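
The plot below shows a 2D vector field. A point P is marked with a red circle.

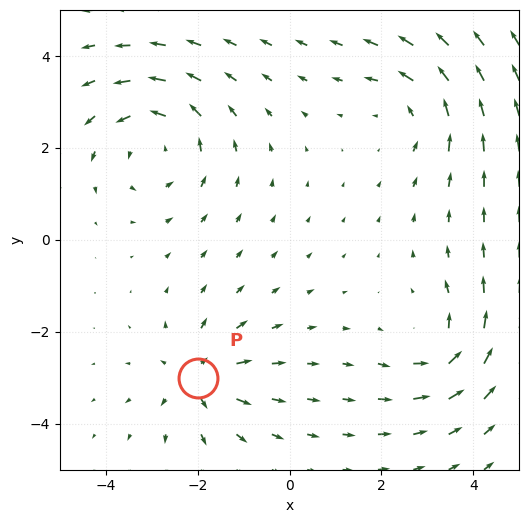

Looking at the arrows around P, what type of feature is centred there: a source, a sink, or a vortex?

source

At P (-2.0, -3.0) the arrows spread outward. Divergence about +3, curl ≈0 — positive divergence with near-zero curl is a source.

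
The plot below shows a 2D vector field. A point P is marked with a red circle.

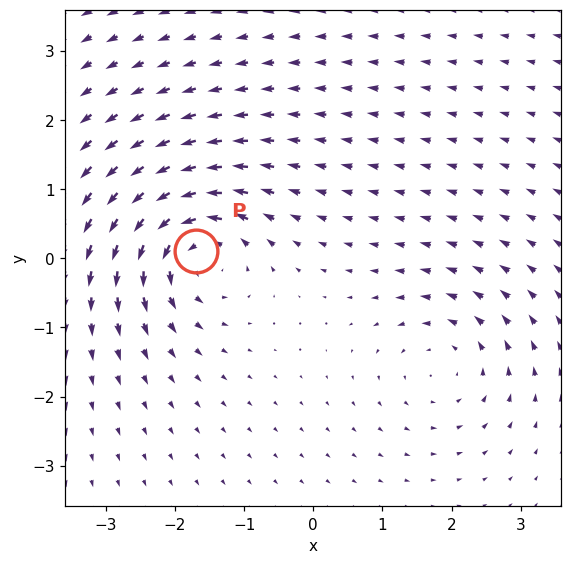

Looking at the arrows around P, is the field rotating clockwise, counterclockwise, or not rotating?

Near P at (-1.7, 0.1) the arrows circulate counterclockwise. The curl (z-component) there is about +7; positive curl means counterclockwise rotation.

counterclockwise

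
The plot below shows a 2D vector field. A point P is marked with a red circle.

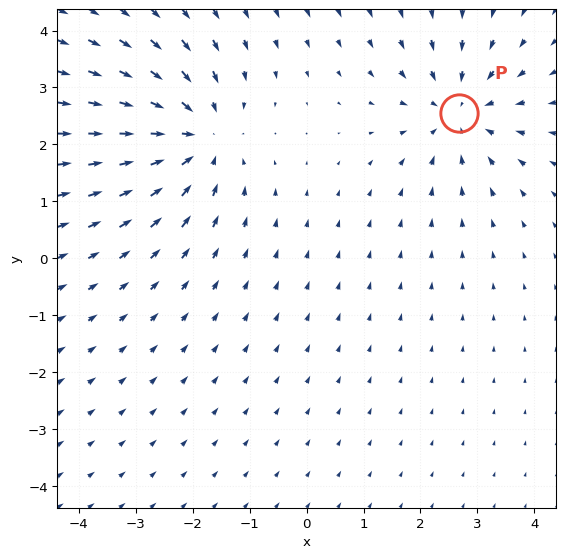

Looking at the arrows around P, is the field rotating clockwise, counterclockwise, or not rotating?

Near P at (2.7, 2.6) the arrows show no circulation. The curl there is ≈0.

not rotating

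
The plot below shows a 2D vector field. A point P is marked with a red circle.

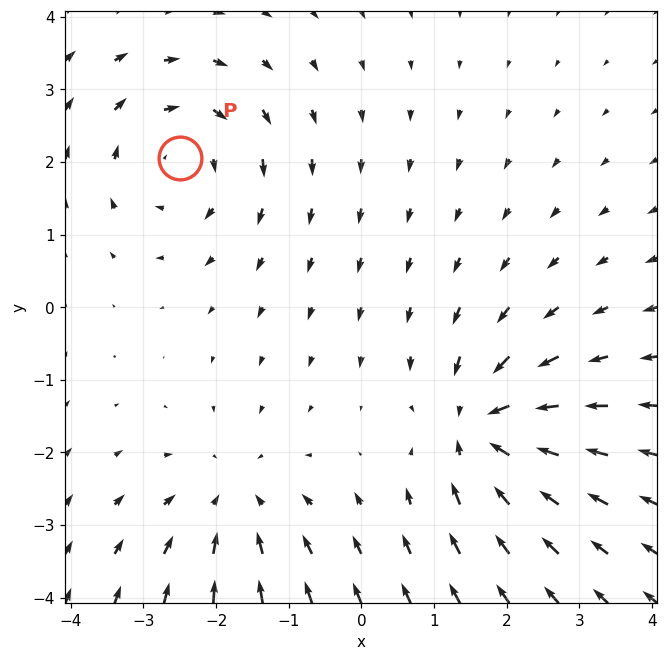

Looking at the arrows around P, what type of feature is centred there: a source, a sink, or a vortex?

vortex

At P (-2.5, 2.1) the arrows circulate clockwise. Divergence ≈0, curl about -4 — near-zero divergence with nonzero curl is a vortex.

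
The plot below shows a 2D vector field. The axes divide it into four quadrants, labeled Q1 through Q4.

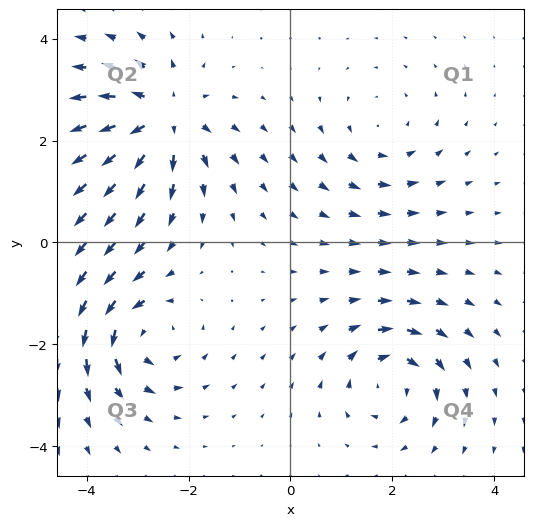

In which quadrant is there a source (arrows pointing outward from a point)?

The source sits at approximately (-2.5, 2.4), which lies in quadrant Q2. The divergence there is about +6, positive as expected for a source.

Q2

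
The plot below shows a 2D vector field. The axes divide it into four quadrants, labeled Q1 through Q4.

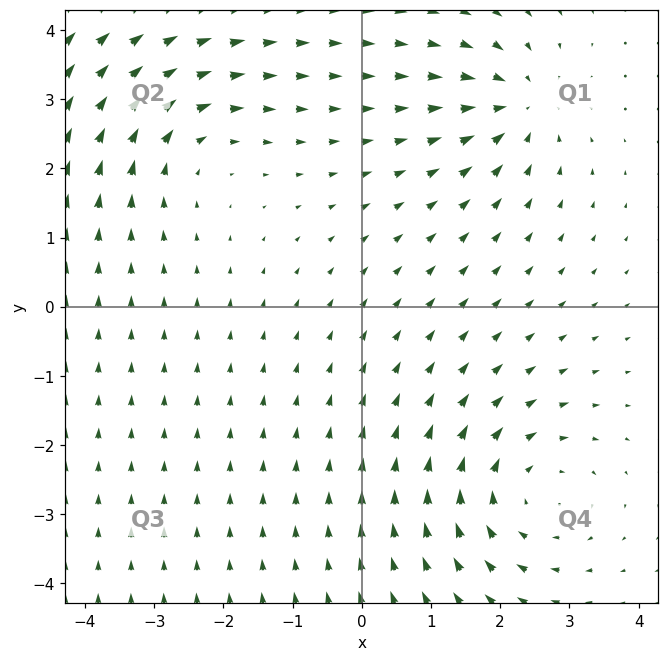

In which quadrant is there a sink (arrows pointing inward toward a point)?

Q1

The sink sits at approximately (2.3, 2.9), which lies in quadrant Q1. The divergence there is about -4, negative as expected for a sink.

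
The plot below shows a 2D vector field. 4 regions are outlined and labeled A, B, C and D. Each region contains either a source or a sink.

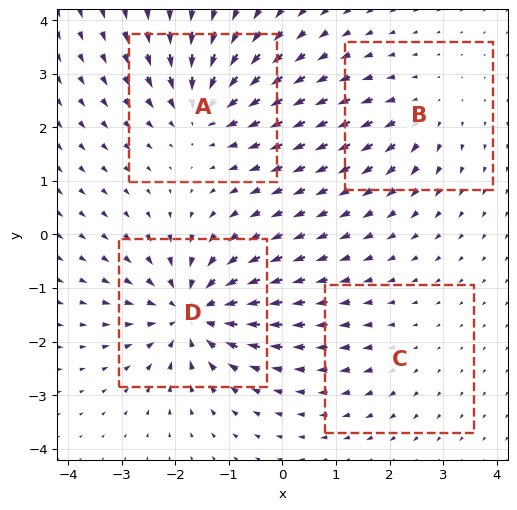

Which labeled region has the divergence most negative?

Divergence at each region's feature centre — A: about -6, B: about +3, C: about +2, D: about -8. Region D is most negative.

D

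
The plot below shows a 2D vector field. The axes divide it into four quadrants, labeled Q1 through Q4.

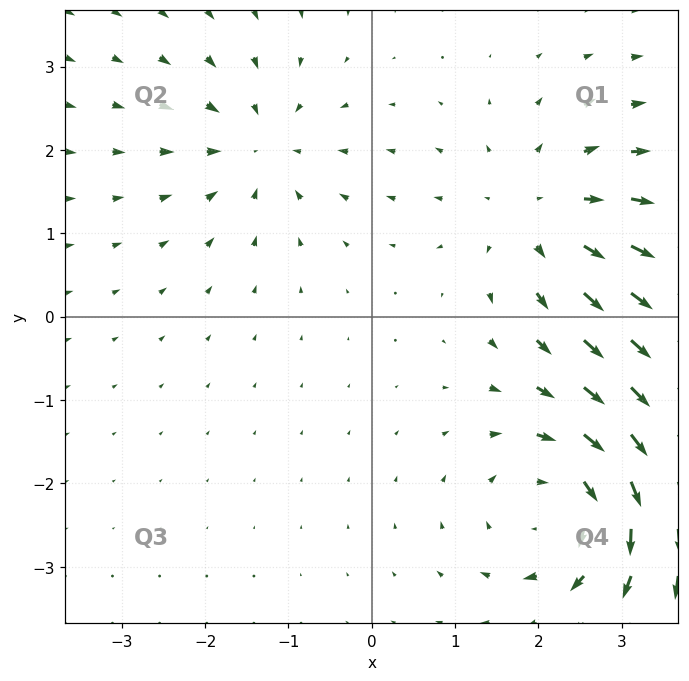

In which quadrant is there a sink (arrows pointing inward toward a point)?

The sink sits at approximately (-1.3, 2.0), which lies in quadrant Q2. The divergence there is about -4, negative as expected for a sink.

Q2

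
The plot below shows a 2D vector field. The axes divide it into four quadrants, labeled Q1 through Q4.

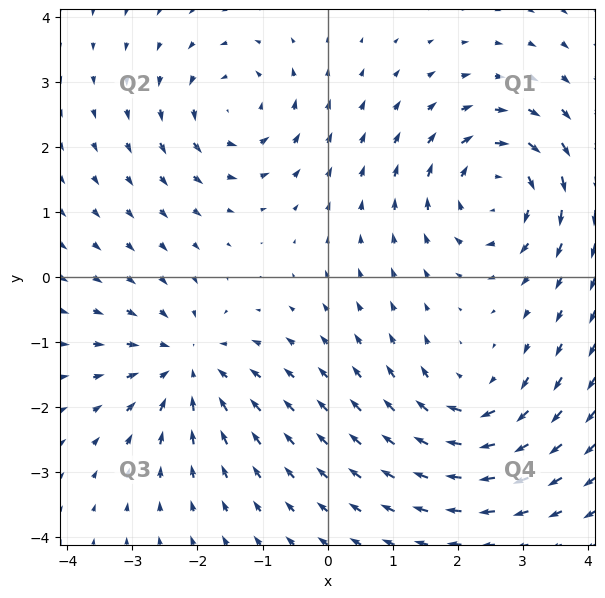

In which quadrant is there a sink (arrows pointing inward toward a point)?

Q3

The sink sits at approximately (-2.2, -1.4), which lies in quadrant Q3. The divergence there is about -4, negative as expected for a sink.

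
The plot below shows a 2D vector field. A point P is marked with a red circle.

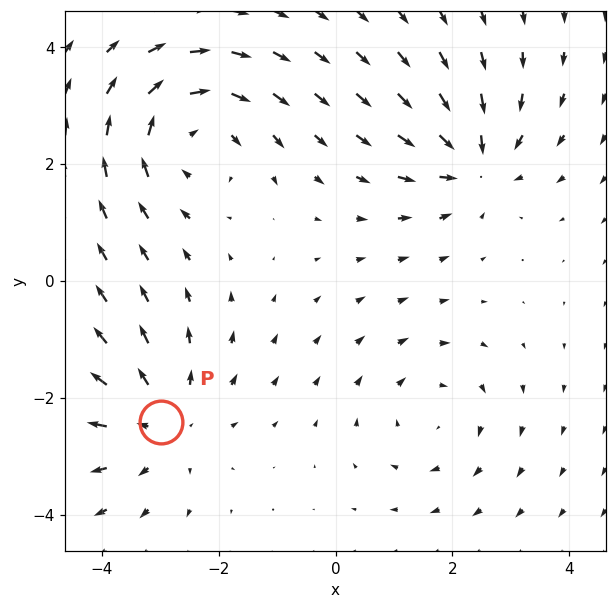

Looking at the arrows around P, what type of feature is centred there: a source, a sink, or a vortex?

At P (-3.0, -2.4) the arrows spread outward. Divergence about +3, curl ≈0 — positive divergence with near-zero curl is a source.

source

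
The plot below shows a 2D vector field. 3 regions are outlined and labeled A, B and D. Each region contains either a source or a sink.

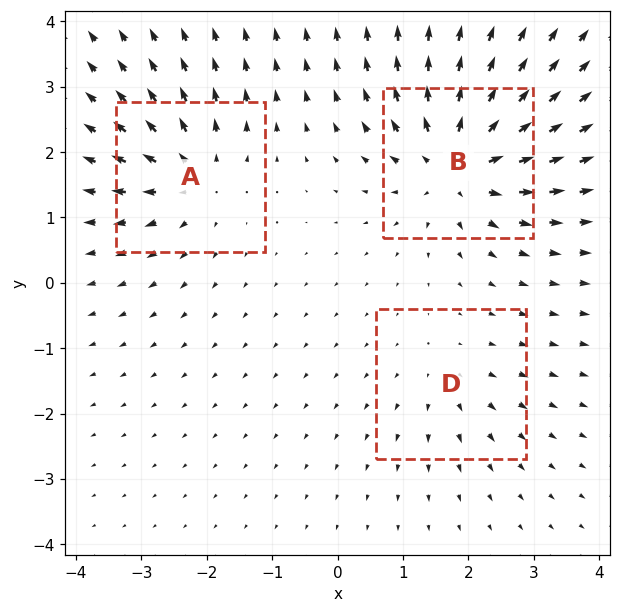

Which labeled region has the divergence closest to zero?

Divergence at each region's feature centre — A: about +4, B: about +6, D: about +2. Region D is closest to zero.

D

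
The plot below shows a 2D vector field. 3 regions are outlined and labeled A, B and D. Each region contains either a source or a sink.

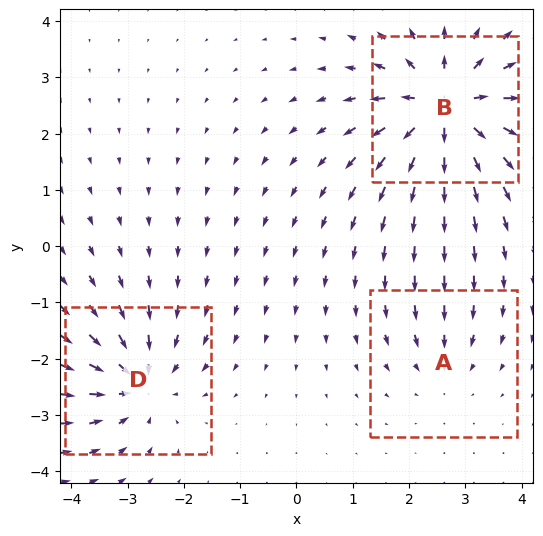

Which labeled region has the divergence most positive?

Divergence at each region's feature centre — A: about -2, B: about +6, D: about -4. Region B is most positive.

B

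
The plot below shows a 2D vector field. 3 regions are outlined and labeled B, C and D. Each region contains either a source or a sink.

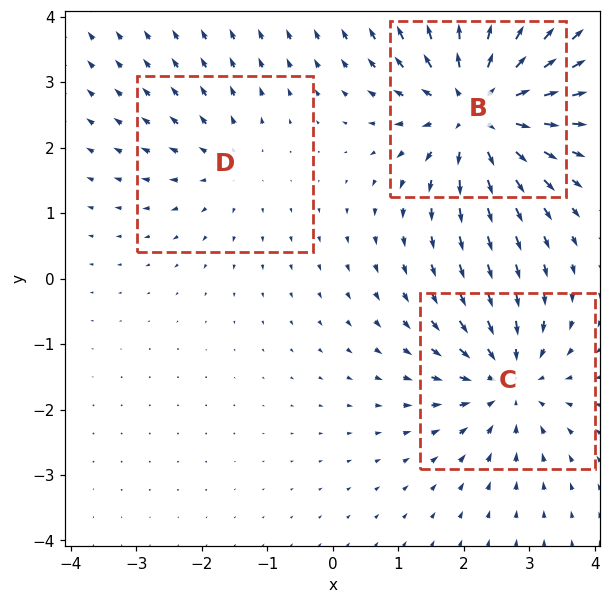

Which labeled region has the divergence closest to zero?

D

Divergence at each region's feature centre — B: about +5, C: about -4, D: about +2. Region D is closest to zero.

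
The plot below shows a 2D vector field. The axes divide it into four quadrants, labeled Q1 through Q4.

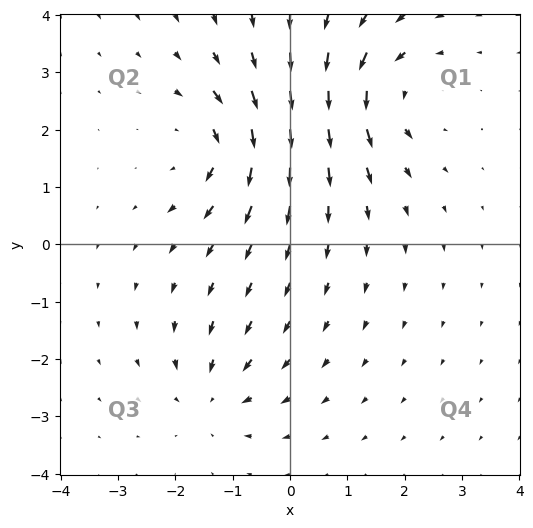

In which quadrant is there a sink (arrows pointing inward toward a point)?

Q3

The sink sits at approximately (-1.4, -2.6), which lies in quadrant Q3. The divergence there is about -3, negative as expected for a sink.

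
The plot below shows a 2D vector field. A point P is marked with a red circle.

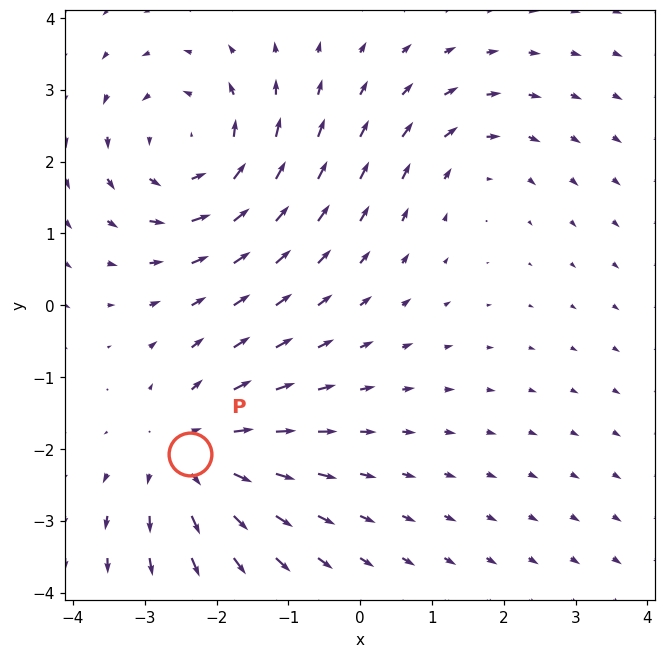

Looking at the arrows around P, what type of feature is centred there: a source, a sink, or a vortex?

At P (-2.4, -2.1) the arrows spread outward. Divergence about +4, curl ≈0 — positive divergence with near-zero curl is a source.

source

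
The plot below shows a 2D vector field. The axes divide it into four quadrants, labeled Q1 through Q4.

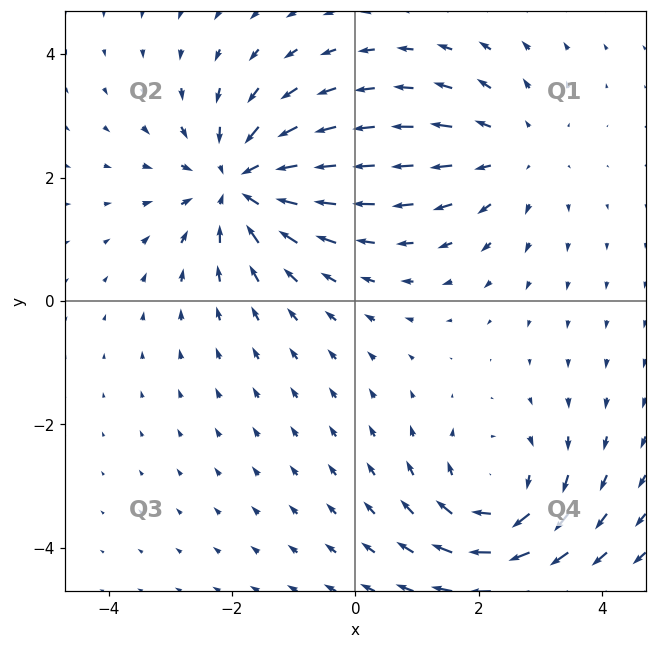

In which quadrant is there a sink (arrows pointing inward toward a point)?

Q2

The sink sits at approximately (-1.9, 1.9), which lies in quadrant Q2. The divergence there is about -4, negative as expected for a sink.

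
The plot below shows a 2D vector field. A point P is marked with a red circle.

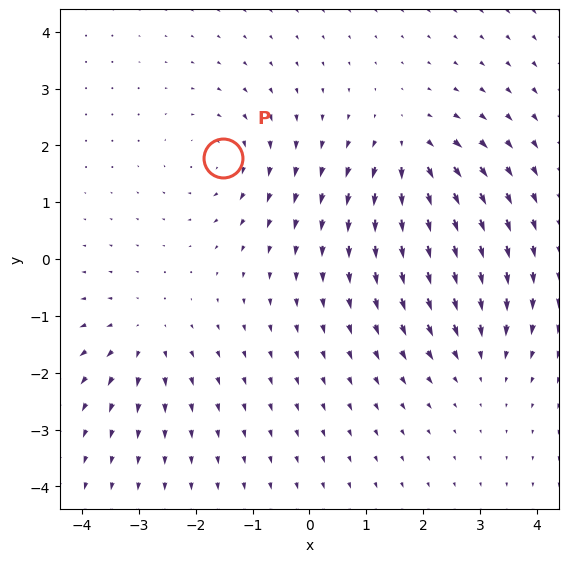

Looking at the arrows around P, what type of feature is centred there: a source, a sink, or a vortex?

At P (-1.5, 1.8) the arrows circulate clockwise. Divergence ≈0, curl about -3 — near-zero divergence with nonzero curl is a vortex.

vortex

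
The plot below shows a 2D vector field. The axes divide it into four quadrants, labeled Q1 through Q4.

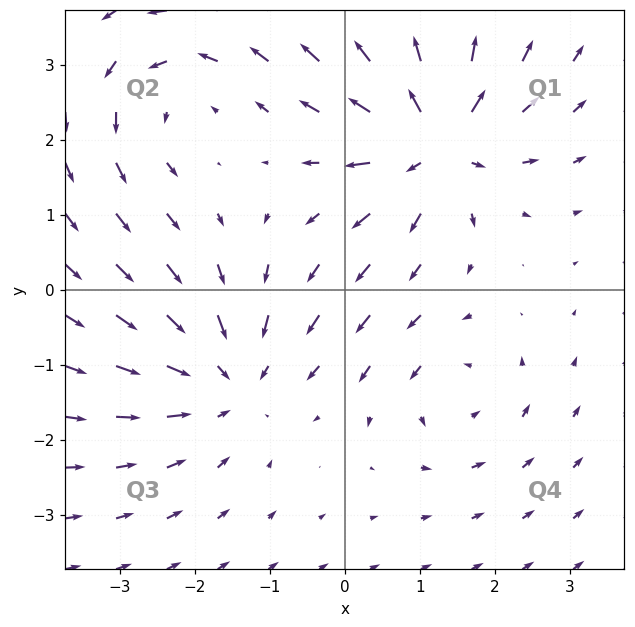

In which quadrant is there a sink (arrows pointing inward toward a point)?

Q3

The sink sits at approximately (-1.6, -1.2), which lies in quadrant Q3. The divergence there is about -4, negative as expected for a sink.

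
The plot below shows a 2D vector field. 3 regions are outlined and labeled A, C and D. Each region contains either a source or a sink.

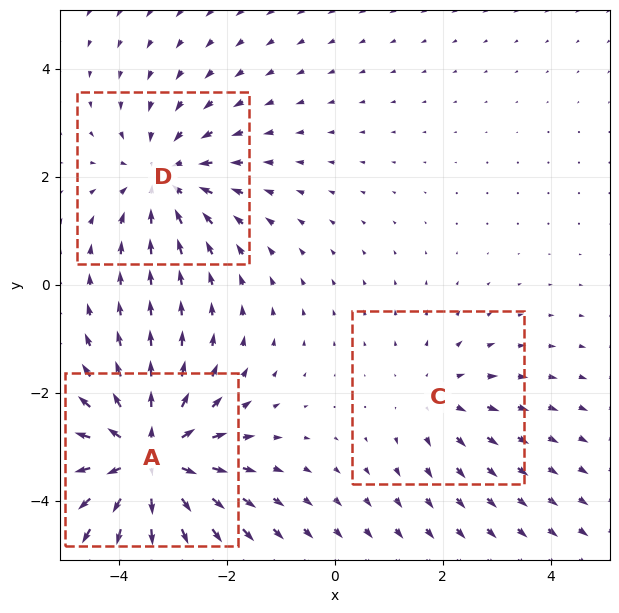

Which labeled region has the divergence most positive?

A

Divergence at each region's feature centre — A: about +4, C: about +2, D: about -3. Region A is most positive.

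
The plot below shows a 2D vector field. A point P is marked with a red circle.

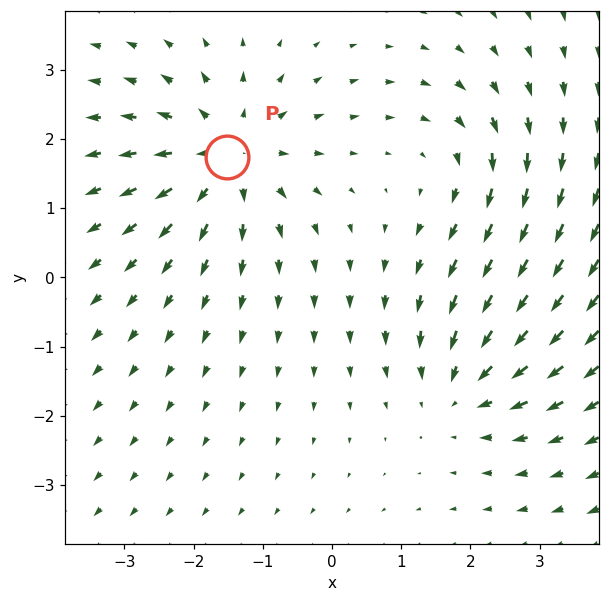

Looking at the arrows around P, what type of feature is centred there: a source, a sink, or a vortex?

source

At P (-1.5, 1.7) the arrows spread outward. Divergence about +4, curl ≈0 — positive divergence with near-zero curl is a source.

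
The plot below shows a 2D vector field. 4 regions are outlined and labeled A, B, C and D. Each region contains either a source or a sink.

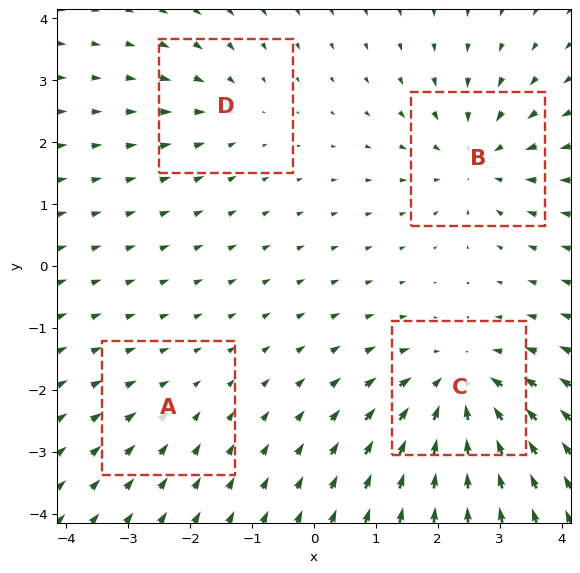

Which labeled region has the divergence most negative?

C

Divergence at each region's feature centre — A: about -2, B: about -5, C: about -6, D: about -3. Region C is most negative.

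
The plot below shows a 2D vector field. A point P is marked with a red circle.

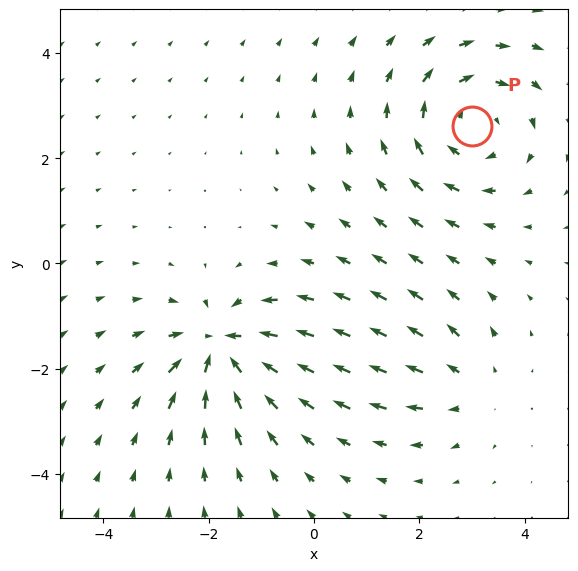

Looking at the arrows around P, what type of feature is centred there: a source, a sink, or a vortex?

At P (3.0, 2.6) the arrows circulate clockwise. Divergence ≈0, curl about -4 — near-zero divergence with nonzero curl is a vortex.

vortex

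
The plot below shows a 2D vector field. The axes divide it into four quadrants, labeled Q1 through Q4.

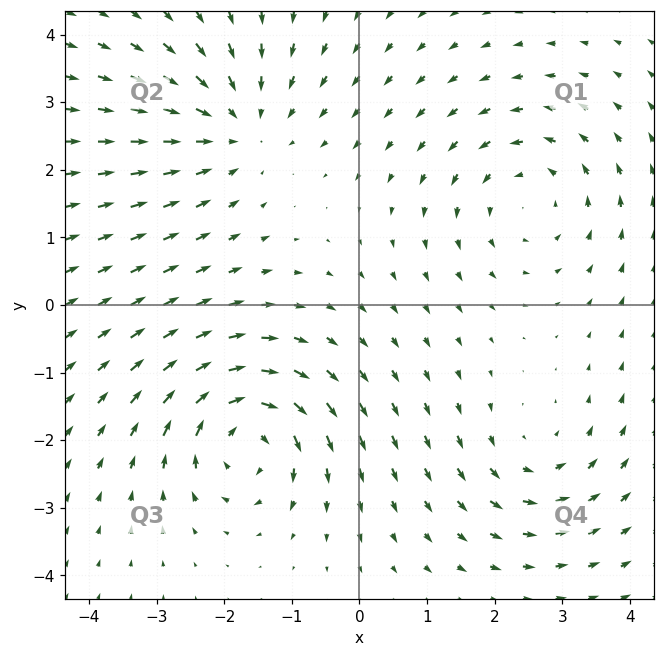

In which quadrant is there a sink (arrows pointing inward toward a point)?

The sink sits at approximately (-1.8, 2.6), which lies in quadrant Q2. The divergence there is about -3, negative as expected for a sink.

Q2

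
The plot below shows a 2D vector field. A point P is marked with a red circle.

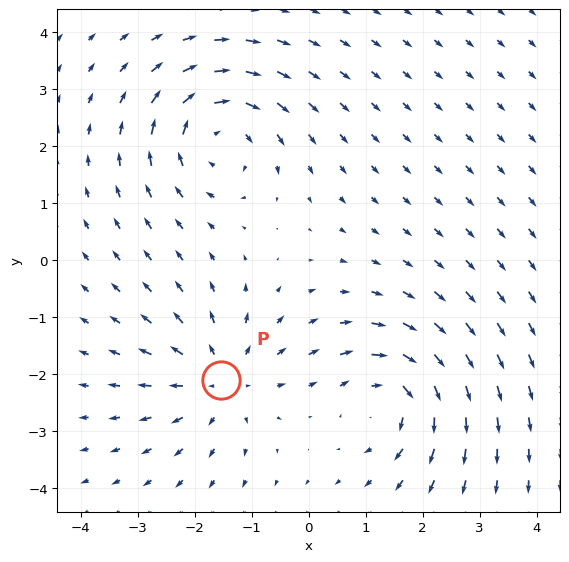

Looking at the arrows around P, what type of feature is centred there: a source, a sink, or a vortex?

source

At P (-1.5, -2.1) the arrows spread outward. Divergence about +4, curl ≈0 — positive divergence with near-zero curl is a source.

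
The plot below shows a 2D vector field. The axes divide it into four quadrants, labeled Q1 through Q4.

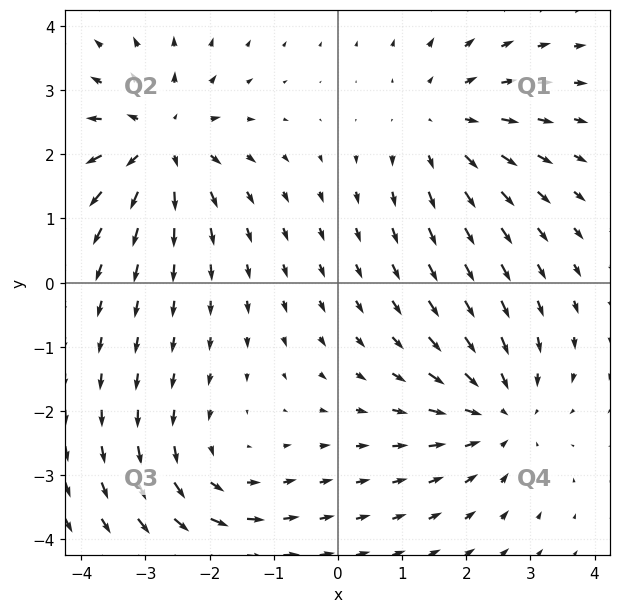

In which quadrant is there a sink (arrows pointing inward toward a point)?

The sink sits at approximately (2.5, -2.0), which lies in quadrant Q4. The divergence there is about -4, negative as expected for a sink.

Q4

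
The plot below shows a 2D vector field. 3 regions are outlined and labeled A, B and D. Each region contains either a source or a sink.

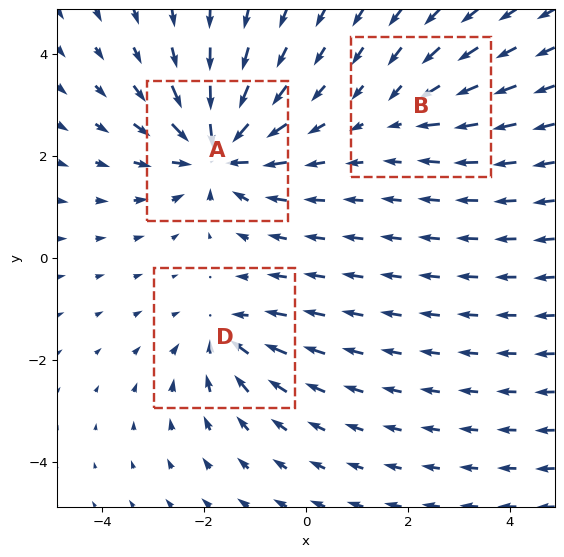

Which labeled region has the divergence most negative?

Divergence at each region's feature centre — A: about -6, B: about -2, D: about -3. Region A is most negative.

A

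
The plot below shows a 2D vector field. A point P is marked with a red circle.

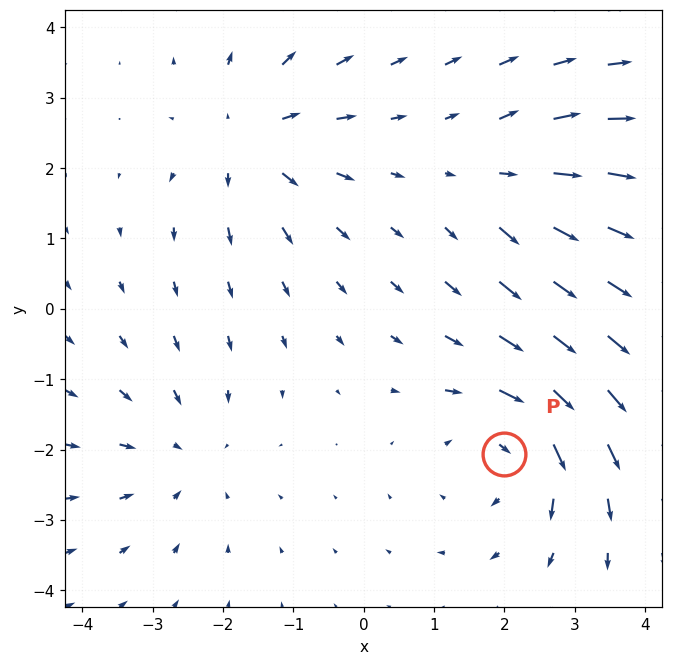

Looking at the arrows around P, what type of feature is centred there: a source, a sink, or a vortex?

At P (2.0, -2.1) the arrows circulate clockwise. Divergence ≈0, curl about -3 — near-zero divergence with nonzero curl is a vortex.

vortex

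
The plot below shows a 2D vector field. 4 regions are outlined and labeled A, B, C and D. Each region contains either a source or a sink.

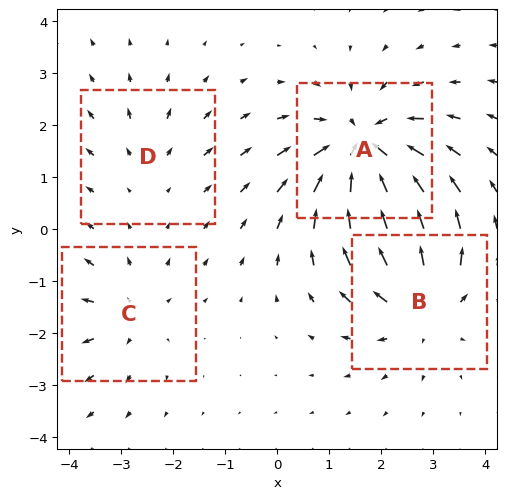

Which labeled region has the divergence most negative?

Divergence at each region's feature centre — A: about -7, B: about +5, C: about +3, D: about +2. Region A is most negative.

A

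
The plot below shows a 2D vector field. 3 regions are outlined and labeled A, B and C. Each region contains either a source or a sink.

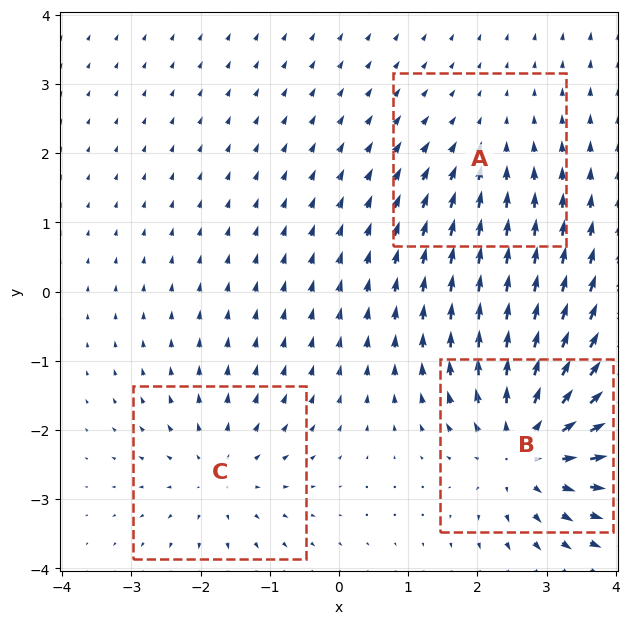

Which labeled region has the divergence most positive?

B

Divergence at each region's feature centre — A: about -2, B: about +5, C: about +3. Region B is most positive.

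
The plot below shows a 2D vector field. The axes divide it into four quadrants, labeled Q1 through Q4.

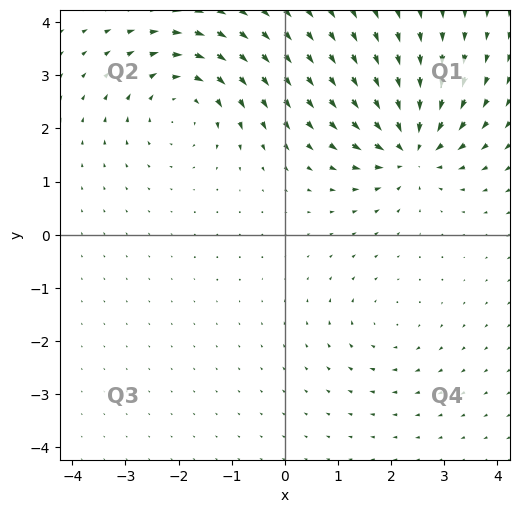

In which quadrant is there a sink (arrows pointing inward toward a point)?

Q1

The sink sits at approximately (2.4, 1.6), which lies in quadrant Q1. The divergence there is about -7, negative as expected for a sink.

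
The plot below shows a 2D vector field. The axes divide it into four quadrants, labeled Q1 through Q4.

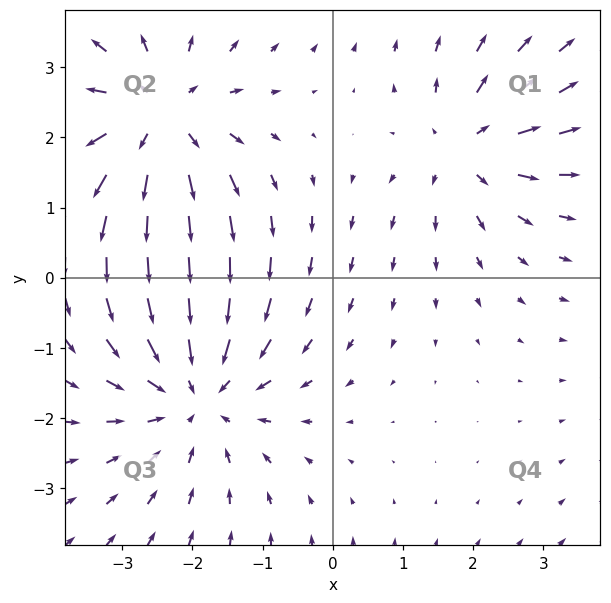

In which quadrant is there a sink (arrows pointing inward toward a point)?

The sink sits at approximately (-1.9, -1.6), which lies in quadrant Q3. The divergence there is about -3, negative as expected for a sink.

Q3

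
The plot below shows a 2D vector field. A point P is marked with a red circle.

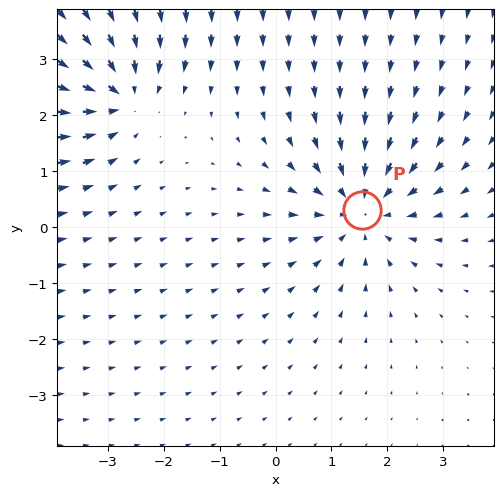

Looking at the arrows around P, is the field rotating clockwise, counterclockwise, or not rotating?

Near P at (1.5, 0.3) the arrows show no circulation. The curl there is ≈0.

not rotating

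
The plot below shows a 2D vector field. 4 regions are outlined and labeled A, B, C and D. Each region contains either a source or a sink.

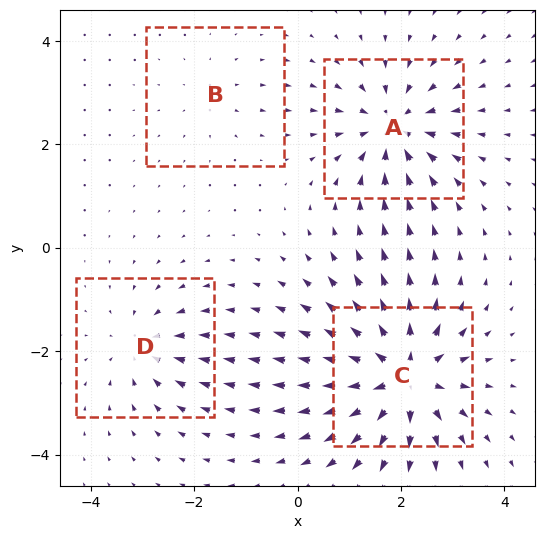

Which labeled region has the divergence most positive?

C

Divergence at each region's feature centre — A: about -6, B: about +2, C: about +8, D: about -4. Region C is most positive.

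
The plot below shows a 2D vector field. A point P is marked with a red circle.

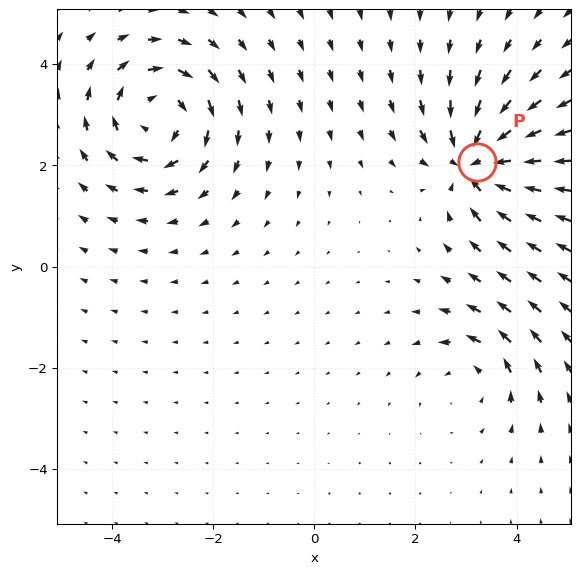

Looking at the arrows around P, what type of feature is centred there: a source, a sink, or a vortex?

sink

At P (3.2, 2.1) the arrows converge inward. Divergence about -6, curl ≈0 — negative divergence with near-zero curl is a sink.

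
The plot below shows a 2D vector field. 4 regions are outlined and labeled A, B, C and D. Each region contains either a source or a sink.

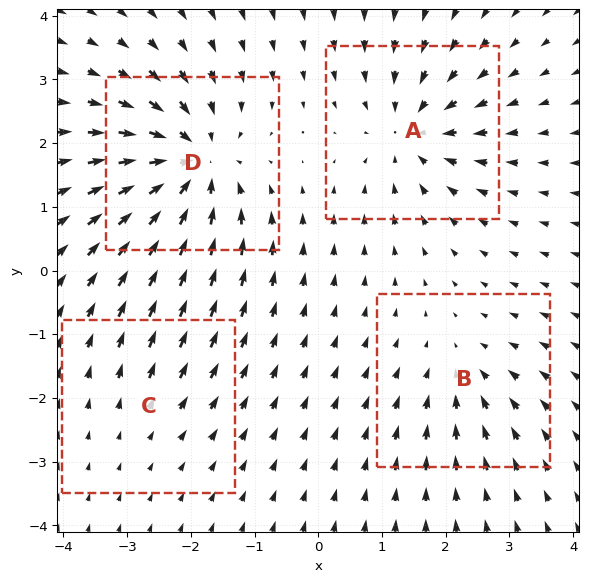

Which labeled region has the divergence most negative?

D

Divergence at each region's feature centre — A: about -6, B: about -4, C: about +2, D: about -8. Region D is most negative.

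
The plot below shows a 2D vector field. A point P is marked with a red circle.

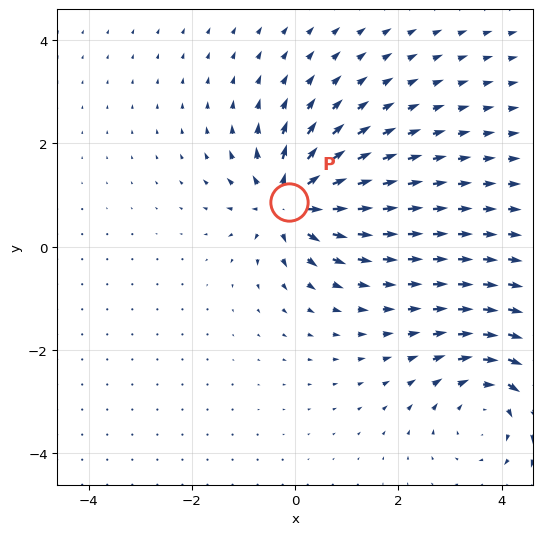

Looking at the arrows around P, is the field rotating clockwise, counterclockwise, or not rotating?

not rotating

Near P at (-0.1, 0.9) the arrows show no circulation. The curl there is ≈0.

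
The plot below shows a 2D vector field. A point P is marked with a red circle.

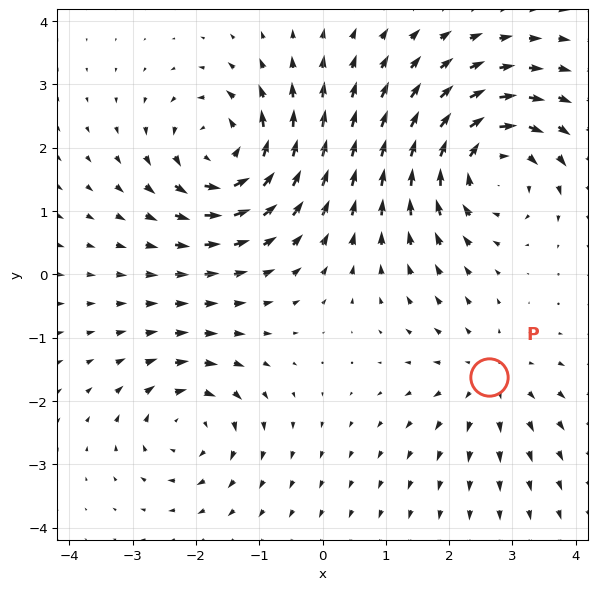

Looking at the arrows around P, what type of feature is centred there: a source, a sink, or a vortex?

At P (2.6, -1.6) the arrows spread outward. Divergence about +3, curl ≈0 — positive divergence with near-zero curl is a source.

source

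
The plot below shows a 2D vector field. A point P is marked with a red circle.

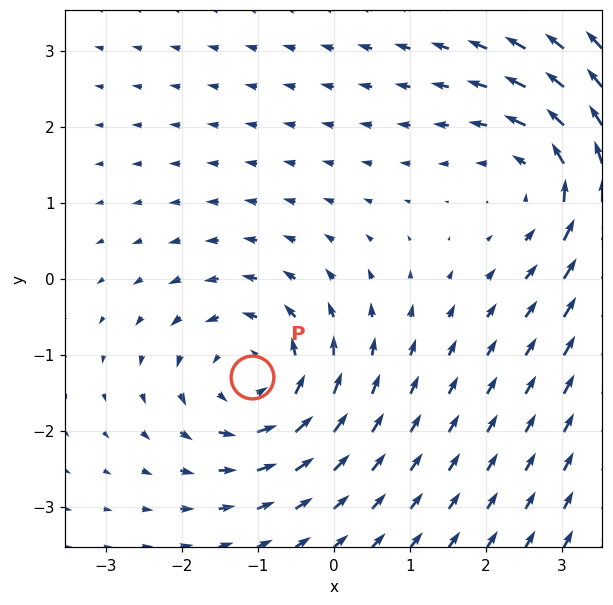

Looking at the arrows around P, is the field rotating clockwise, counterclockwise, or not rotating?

counterclockwise

Near P at (-1.1, -1.3) the arrows circulate counterclockwise. The curl (z-component) there is about +4; positive curl means counterclockwise rotation.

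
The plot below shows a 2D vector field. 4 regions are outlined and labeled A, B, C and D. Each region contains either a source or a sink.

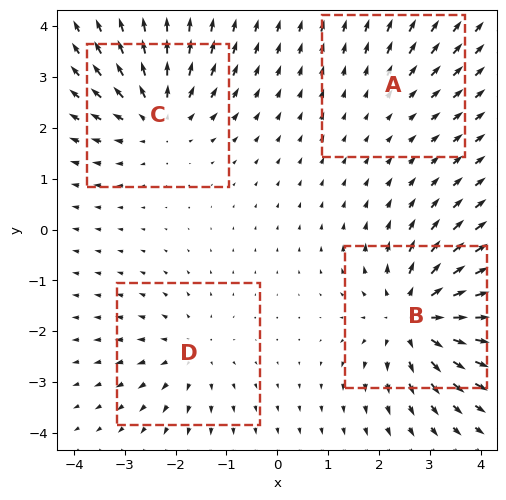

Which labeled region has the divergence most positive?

Divergence at each region's feature centre — A: about +2, B: about +7, C: about +5, D: about +3. Region B is most positive.

B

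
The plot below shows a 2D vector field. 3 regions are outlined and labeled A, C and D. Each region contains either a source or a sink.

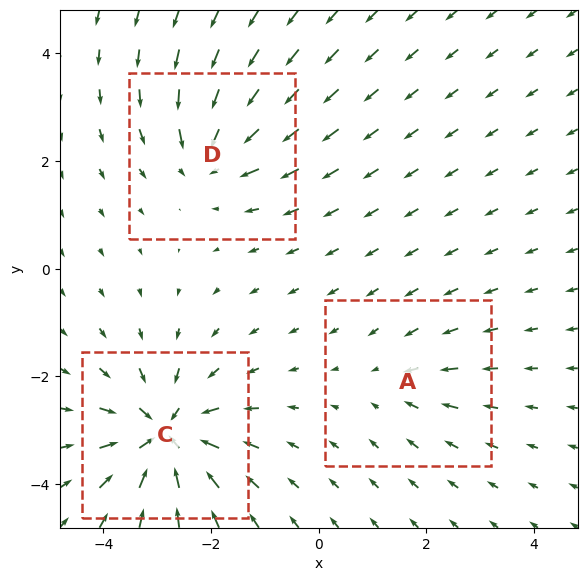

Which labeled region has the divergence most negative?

Divergence at each region's feature centre — A: about -2, C: about -6, D: about -4. Region C is most negative.

C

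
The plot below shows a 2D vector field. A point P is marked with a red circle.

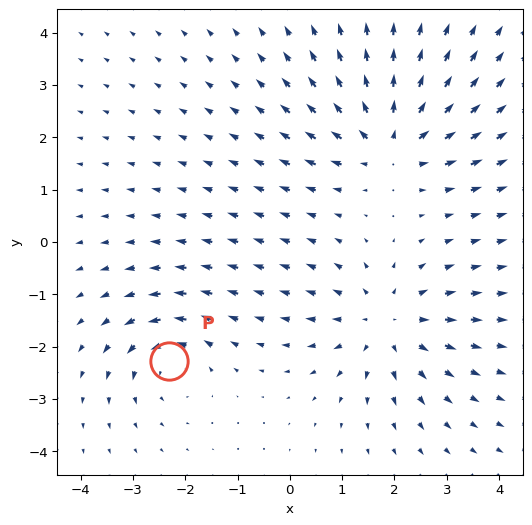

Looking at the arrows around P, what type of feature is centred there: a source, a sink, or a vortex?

At P (-2.3, -2.3) the arrows circulate counterclockwise. Divergence ≈0, curl about +5 — near-zero divergence with nonzero curl is a vortex.

vortex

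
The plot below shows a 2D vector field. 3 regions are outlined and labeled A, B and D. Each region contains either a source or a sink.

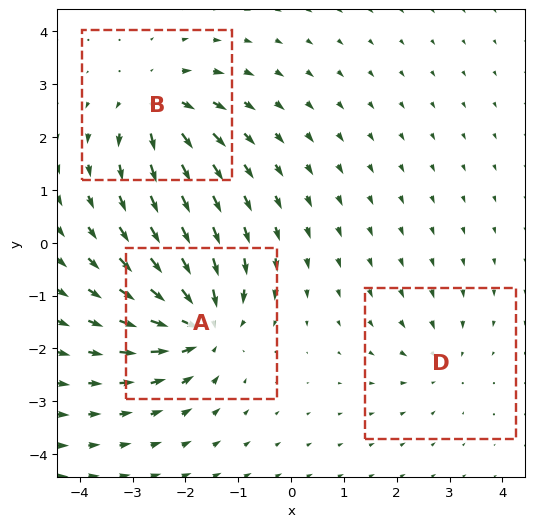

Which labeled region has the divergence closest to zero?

Divergence at each region's feature centre — A: about -6, B: about +4, D: about -2. Region D is closest to zero.

D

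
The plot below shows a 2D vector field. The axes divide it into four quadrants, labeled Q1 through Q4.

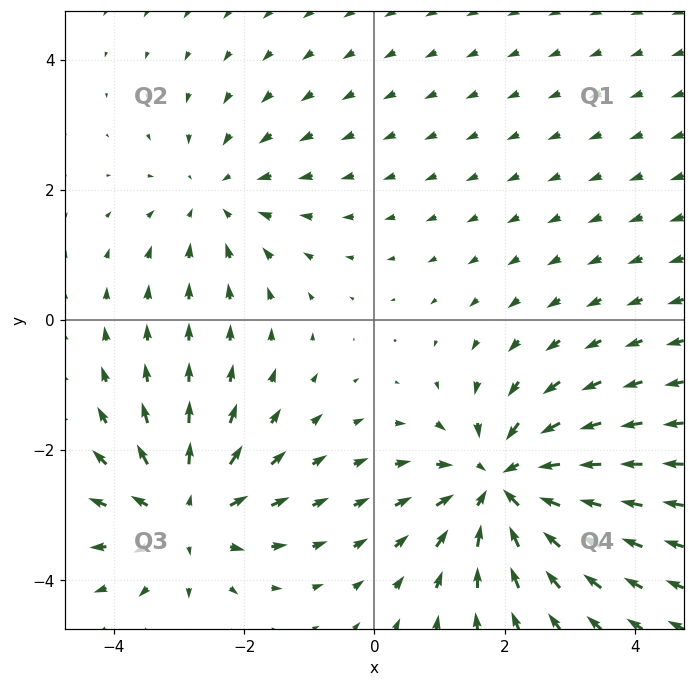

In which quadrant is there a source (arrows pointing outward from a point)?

Q3

The source sits at approximately (-2.9, -3.0), which lies in quadrant Q3. The divergence there is about +4, positive as expected for a source.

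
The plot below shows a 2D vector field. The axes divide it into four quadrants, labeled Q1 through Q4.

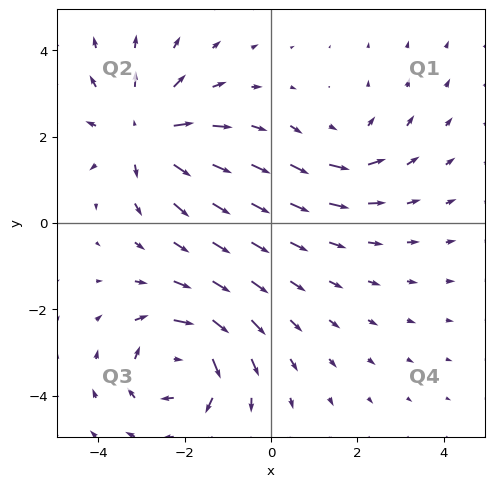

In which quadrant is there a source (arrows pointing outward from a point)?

The source sits at approximately (-2.9, 2.1), which lies in quadrant Q2. The divergence there is about +4, positive as expected for a source.

Q2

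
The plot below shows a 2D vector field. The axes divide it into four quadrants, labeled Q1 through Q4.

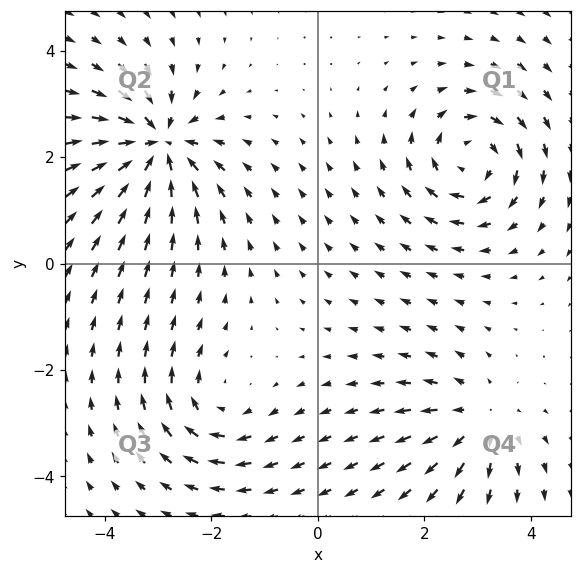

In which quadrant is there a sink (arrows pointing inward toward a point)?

Q2

The sink sits at approximately (-3.0, 2.2), which lies in quadrant Q2. The divergence there is about -6, negative as expected for a sink.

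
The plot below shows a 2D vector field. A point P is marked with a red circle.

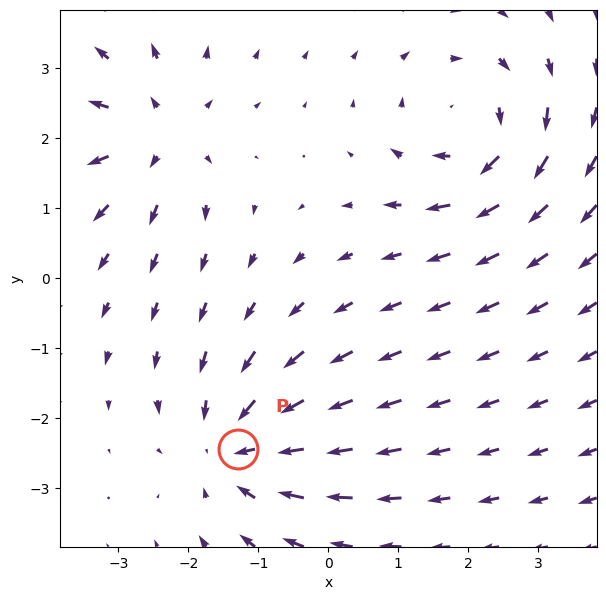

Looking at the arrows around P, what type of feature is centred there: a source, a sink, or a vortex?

sink

At P (-1.3, -2.4) the arrows converge inward. Divergence about -5, curl ≈0 — negative divergence with near-zero curl is a sink.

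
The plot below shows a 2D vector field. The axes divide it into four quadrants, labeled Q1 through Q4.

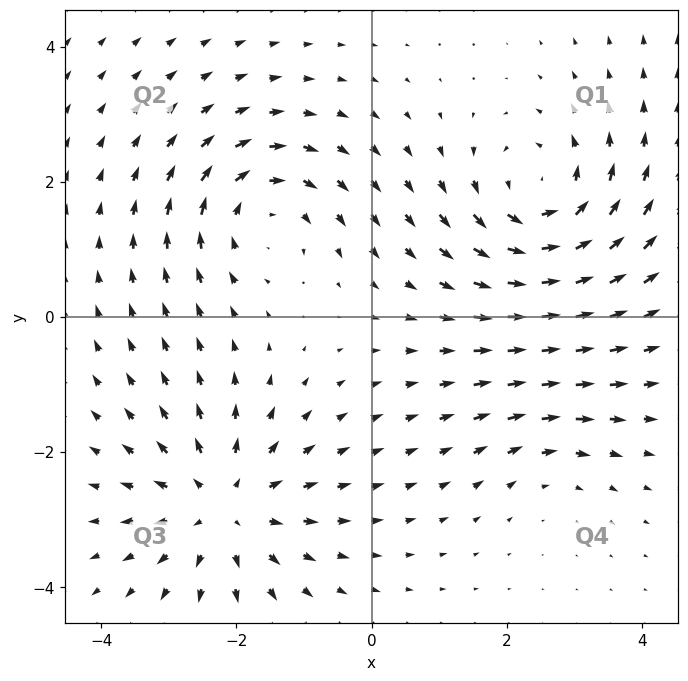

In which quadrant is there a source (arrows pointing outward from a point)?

Q3

The source sits at approximately (-2.2, -2.8), which lies in quadrant Q3. The divergence there is about +5, positive as expected for a source.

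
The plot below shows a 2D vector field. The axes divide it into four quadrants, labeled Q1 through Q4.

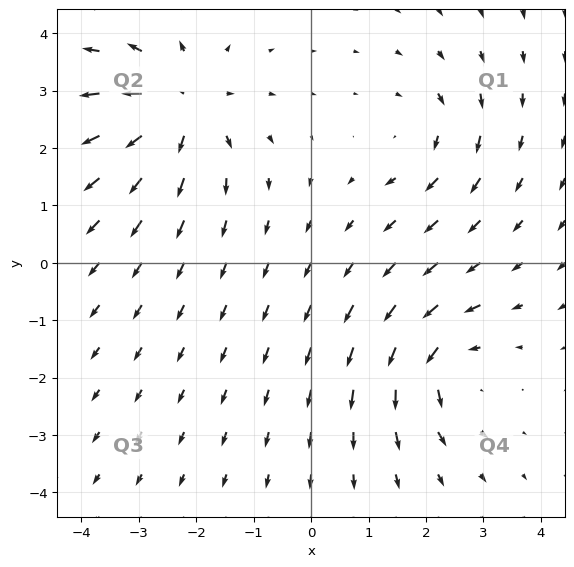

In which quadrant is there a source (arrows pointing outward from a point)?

Q2

The source sits at approximately (-2.3, 2.7), which lies in quadrant Q2. The divergence there is about +5, positive as expected for a source.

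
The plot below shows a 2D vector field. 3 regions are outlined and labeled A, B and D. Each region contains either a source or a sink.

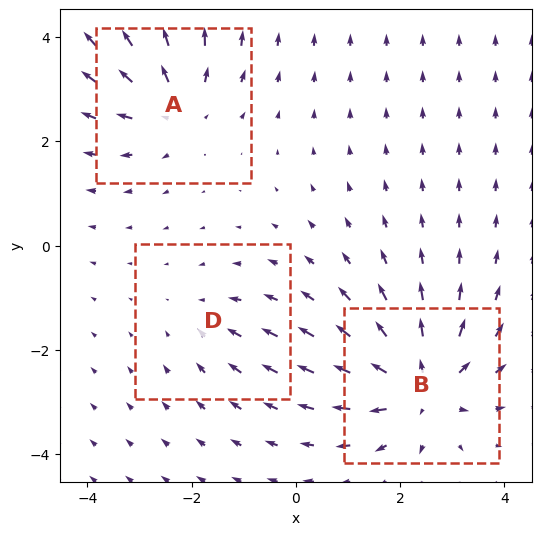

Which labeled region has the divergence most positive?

Divergence at each region's feature centre — A: about +3, B: about +5, D: about -2. Region B is most positive.

B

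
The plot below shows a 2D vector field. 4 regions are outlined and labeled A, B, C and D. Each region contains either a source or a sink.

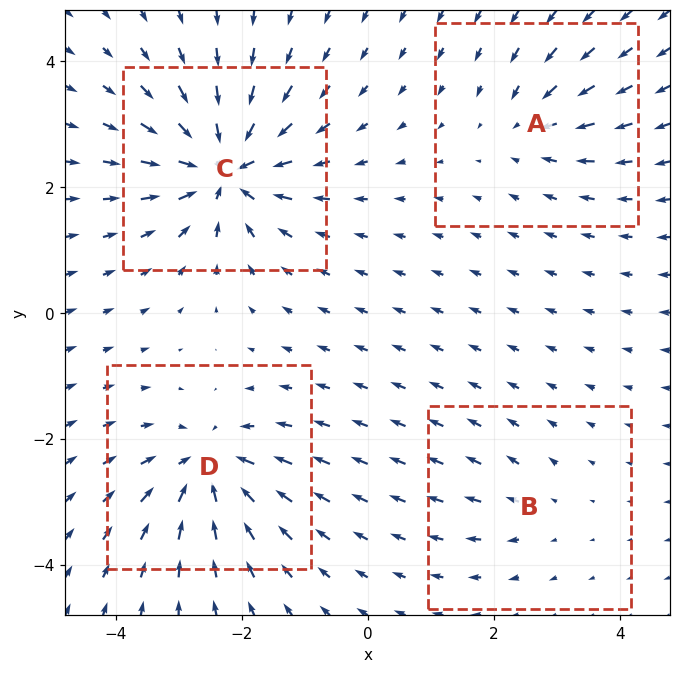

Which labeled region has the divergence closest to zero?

Divergence at each region's feature centre — A: about -4, B: about +3, C: about -9, D: about -7. Region B is closest to zero.

B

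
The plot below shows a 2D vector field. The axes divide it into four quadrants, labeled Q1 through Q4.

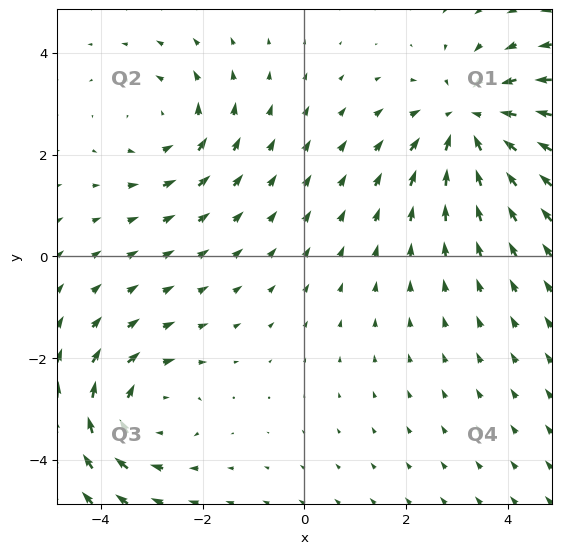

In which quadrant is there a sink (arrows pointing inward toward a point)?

Q1

The sink sits at approximately (3.3, 2.6), which lies in quadrant Q1. The divergence there is about -4, negative as expected for a sink.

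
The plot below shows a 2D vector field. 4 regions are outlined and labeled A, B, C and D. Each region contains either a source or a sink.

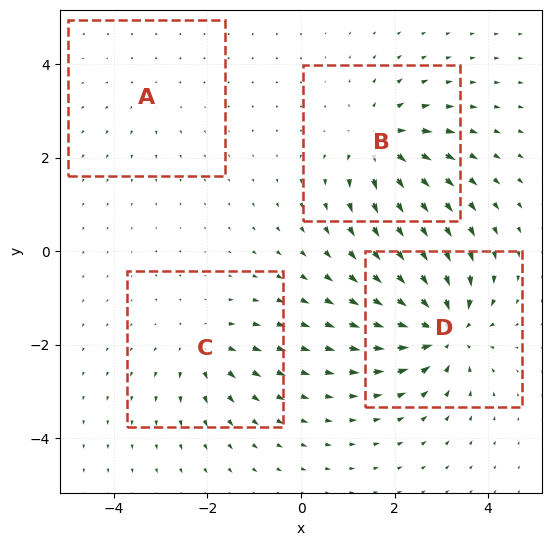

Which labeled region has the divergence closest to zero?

Divergence at each region's feature centre — A: about +2, B: about +6, C: about +4, D: about -8. Region A is closest to zero.

A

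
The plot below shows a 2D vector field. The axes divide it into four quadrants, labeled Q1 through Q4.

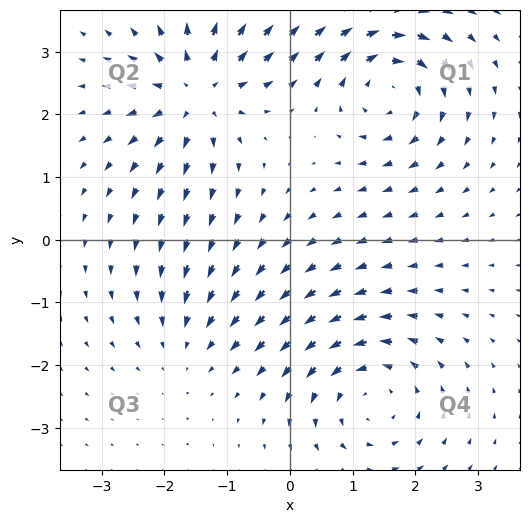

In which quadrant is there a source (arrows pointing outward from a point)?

Q2

The source sits at approximately (-1.5, 2.3), which lies in quadrant Q2. The divergence there is about +6, positive as expected for a source.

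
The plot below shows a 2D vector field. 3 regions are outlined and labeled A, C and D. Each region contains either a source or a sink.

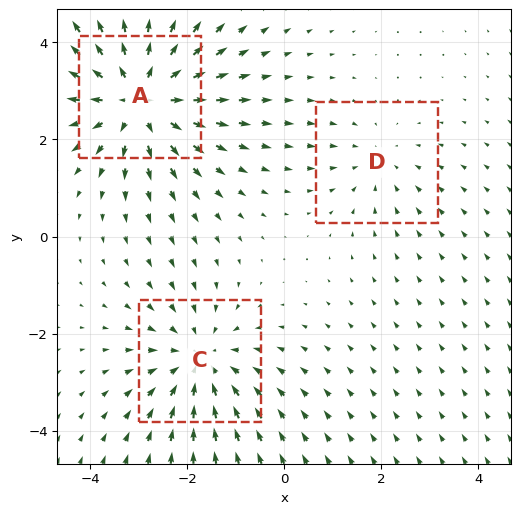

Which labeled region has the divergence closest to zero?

Divergence at each region's feature centre — A: about +4, C: about -3, D: about -2. Region D is closest to zero.

D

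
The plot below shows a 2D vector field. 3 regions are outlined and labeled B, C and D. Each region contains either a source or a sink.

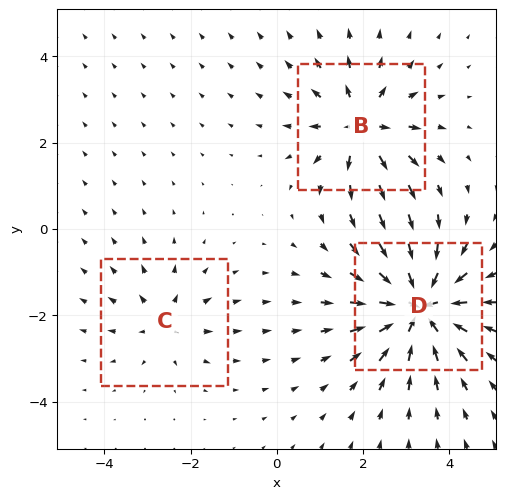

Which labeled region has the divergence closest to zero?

C

Divergence at each region's feature centre — B: about +4, C: about +3, D: about -6. Region C is closest to zero.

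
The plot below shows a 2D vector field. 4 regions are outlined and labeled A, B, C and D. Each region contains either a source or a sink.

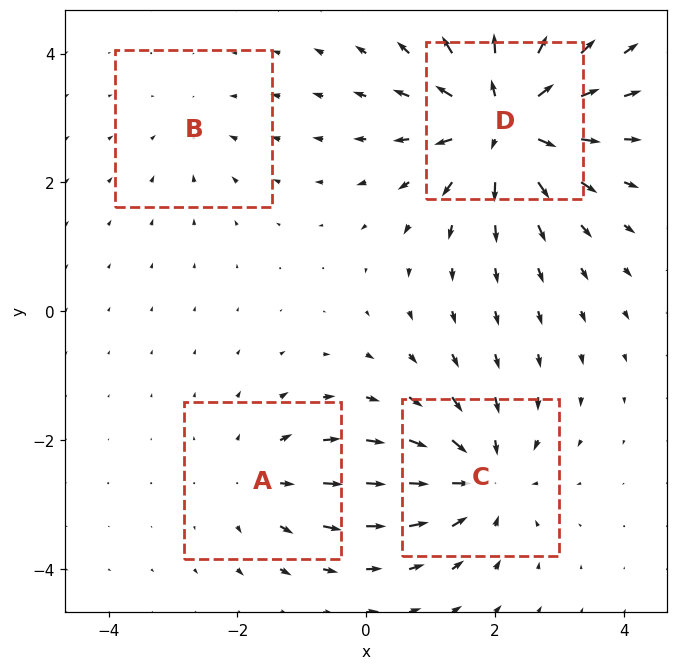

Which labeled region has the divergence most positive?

Divergence at each region's feature centre — A: about +3, B: about -2, C: about -6, D: about +8. Region D is most positive.

D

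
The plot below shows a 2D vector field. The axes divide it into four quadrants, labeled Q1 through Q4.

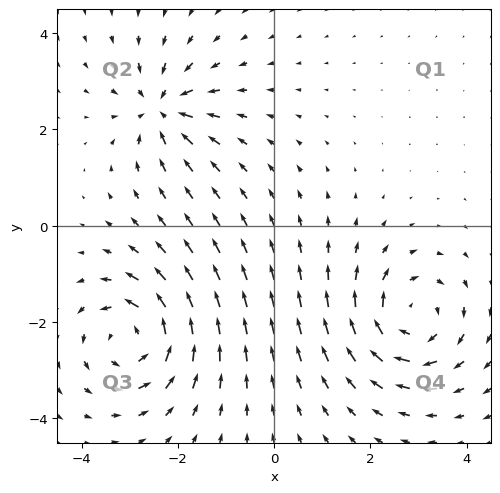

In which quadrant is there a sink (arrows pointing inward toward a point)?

The sink sits at approximately (-2.3, 2.4), which lies in quadrant Q2. The divergence there is about -5, negative as expected for a sink.

Q2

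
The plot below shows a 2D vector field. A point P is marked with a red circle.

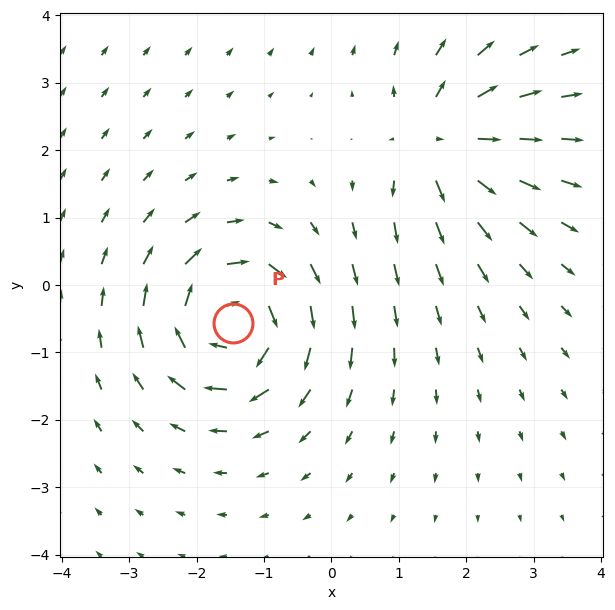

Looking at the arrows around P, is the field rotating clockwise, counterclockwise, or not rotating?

clockwise

Near P at (-1.5, -0.6) the arrows circulate clockwise. The curl (z-component) there is about -7; negative curl means clockwise rotation.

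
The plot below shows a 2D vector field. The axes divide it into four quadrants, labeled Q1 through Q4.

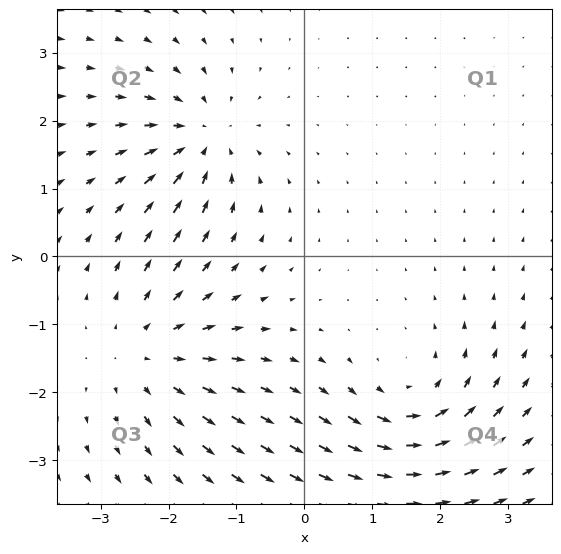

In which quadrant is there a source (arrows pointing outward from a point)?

The source sits at approximately (-2.3, -1.4), which lies in quadrant Q3. The divergence there is about +4, positive as expected for a source.

Q3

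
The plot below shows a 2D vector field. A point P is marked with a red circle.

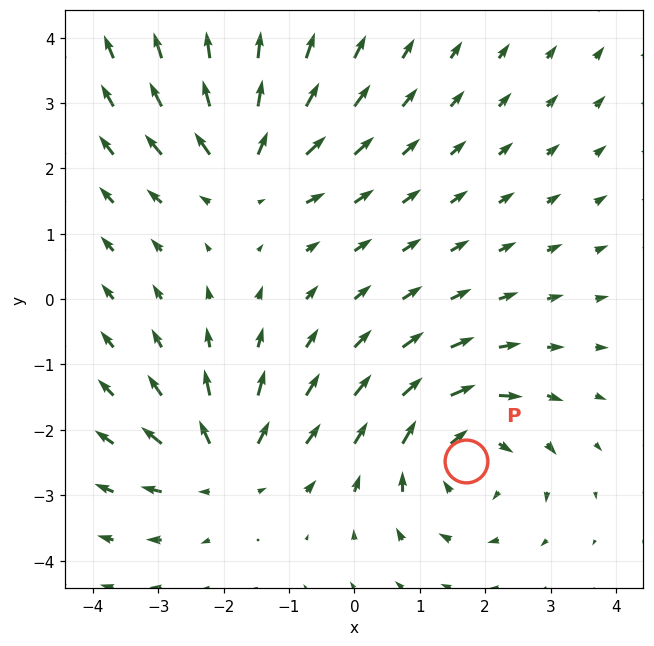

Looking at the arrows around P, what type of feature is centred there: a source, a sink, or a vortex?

vortex

At P (1.7, -2.5) the arrows circulate clockwise. Divergence ≈0, curl about -5 — near-zero divergence with nonzero curl is a vortex.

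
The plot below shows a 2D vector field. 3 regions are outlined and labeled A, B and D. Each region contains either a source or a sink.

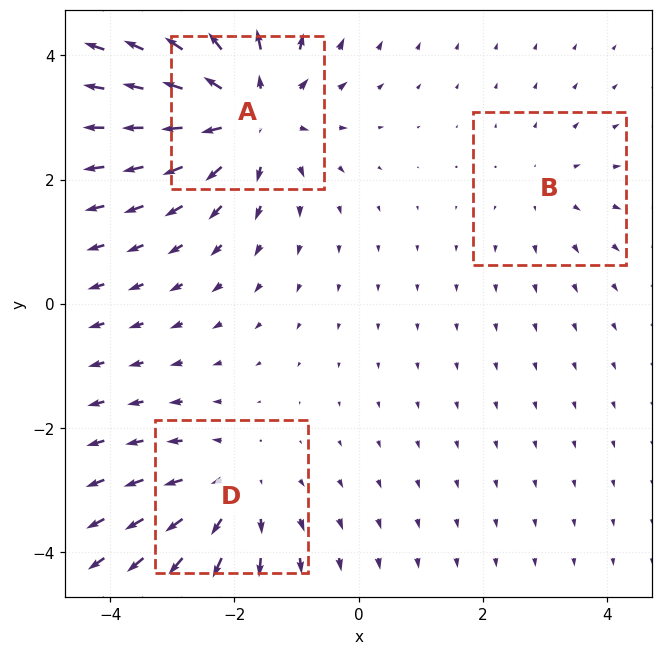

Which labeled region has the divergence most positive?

A

Divergence at each region's feature centre — A: about +5, B: about +2, D: about +3. Region A is most positive.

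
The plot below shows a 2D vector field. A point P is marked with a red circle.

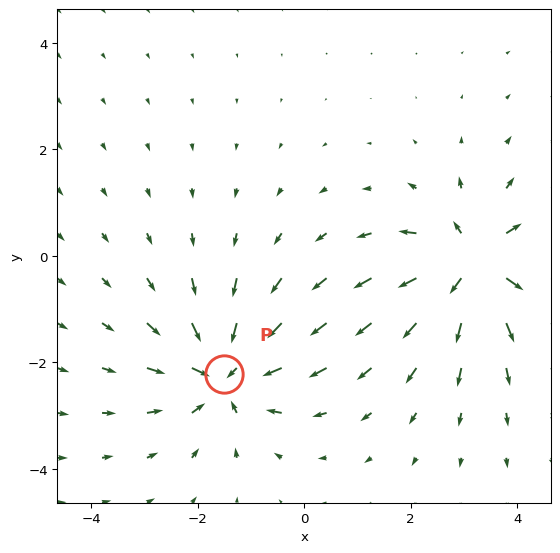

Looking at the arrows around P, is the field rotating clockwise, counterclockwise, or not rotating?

Near P at (-1.5, -2.2) the arrows show no circulation. The curl there is ≈0.

not rotating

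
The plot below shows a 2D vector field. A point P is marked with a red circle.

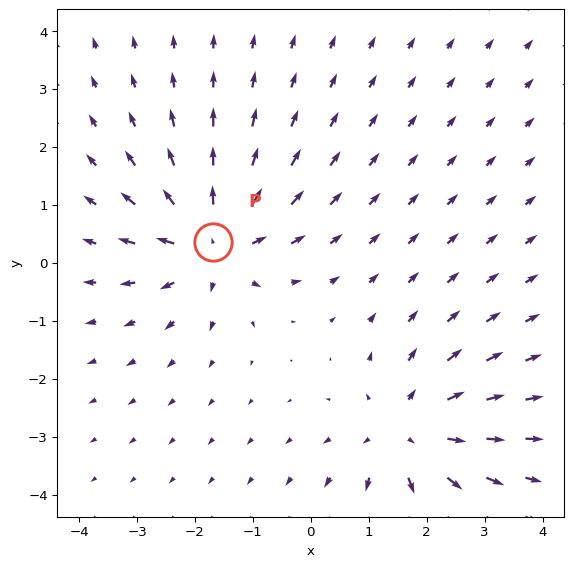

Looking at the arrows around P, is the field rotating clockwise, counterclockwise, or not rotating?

Near P at (-1.7, 0.4) the arrows show no circulation. The curl there is ≈0.

not rotating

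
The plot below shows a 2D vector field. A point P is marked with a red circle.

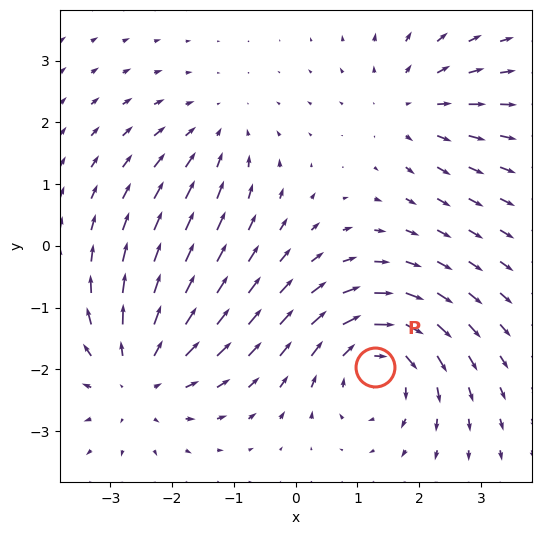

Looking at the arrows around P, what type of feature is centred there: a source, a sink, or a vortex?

At P (1.3, -2.0) the arrows circulate clockwise. Divergence ≈0, curl about -5 — near-zero divergence with nonzero curl is a vortex.

vortex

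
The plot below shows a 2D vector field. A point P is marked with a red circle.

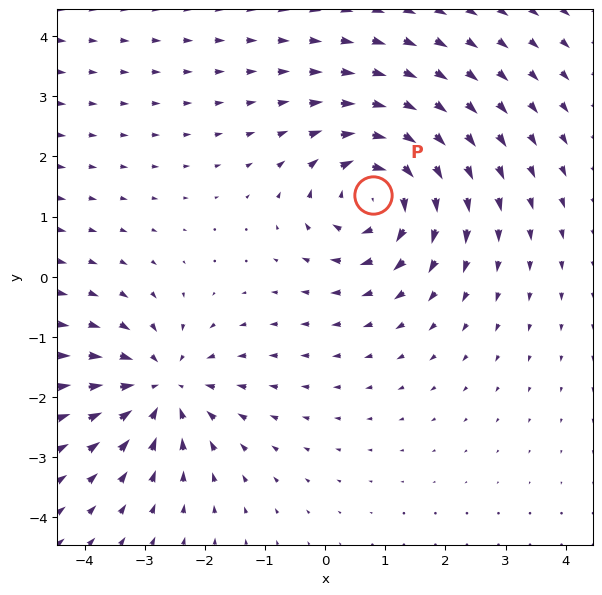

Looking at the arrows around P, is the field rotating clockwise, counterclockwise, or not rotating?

clockwise

Near P at (0.8, 1.4) the arrows circulate clockwise. The curl (z-component) there is about -6; negative curl means clockwise rotation.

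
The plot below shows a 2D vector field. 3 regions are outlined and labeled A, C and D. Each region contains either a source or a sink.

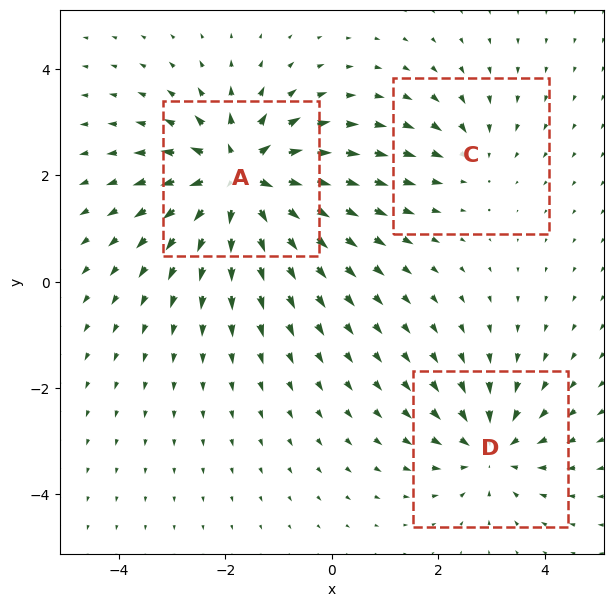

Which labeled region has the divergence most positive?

A

Divergence at each region's feature centre — A: about +6, C: about -2, D: about -3. Region A is most positive.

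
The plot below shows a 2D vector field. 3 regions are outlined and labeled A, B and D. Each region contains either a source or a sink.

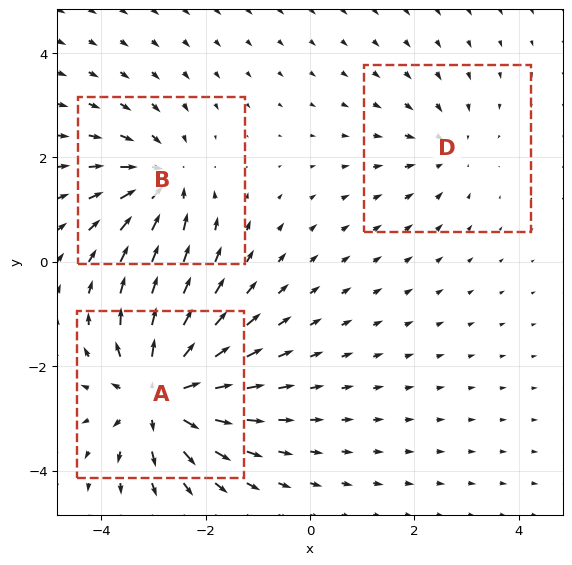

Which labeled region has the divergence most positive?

Divergence at each region's feature centre — A: about +5, B: about -3, D: about -2. Region A is most positive.

A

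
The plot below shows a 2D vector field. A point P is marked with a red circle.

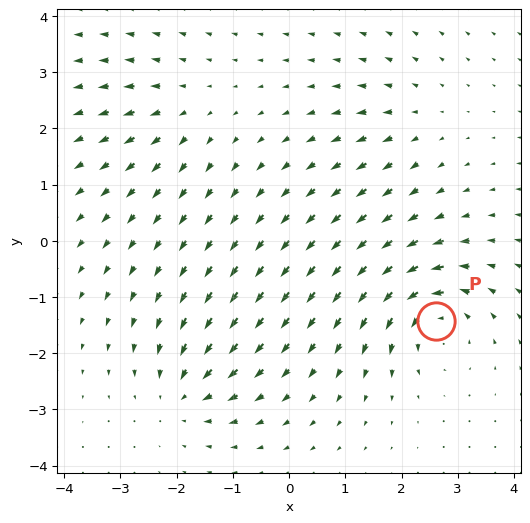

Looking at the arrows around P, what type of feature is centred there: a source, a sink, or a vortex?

At P (2.6, -1.4) the arrows circulate counterclockwise. Divergence ≈0, curl about +6 — near-zero divergence with nonzero curl is a vortex.

vortex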